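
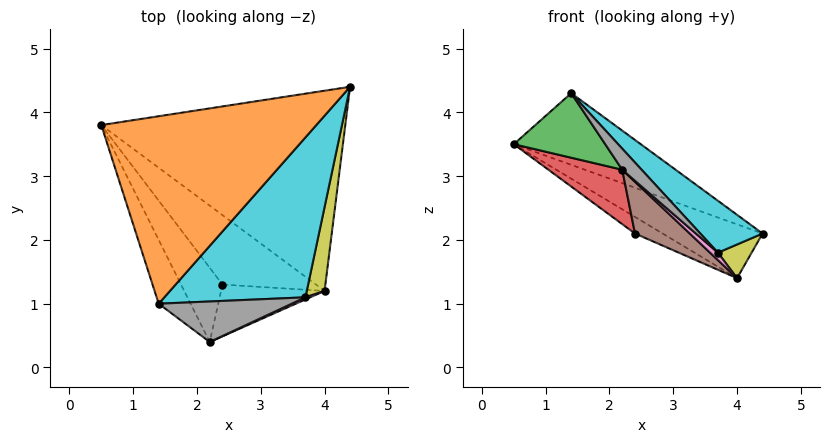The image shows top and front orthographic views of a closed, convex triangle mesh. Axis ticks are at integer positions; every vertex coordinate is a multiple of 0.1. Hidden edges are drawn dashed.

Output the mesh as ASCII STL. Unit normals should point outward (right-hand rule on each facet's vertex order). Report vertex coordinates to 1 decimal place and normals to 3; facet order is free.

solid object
 facet normal -0.361 0.242 -0.901
  outer loop
   vertex 4.0 1.2 1.4
   vertex 0.5 3.8 3.5
   vertex 4.4 4.4 2.1
  endloop
 endfacet
 facet normal 0.270 0.344 0.899
  outer loop
   vertex 1.4 1.0 4.3
   vertex 4.4 4.4 2.1
   vertex 0.5 3.8 3.5
  endloop
 endfacet
 facet normal -0.846 -0.379 -0.375
  outer loop
   vertex 1.4 1.0 4.3
   vertex 0.5 3.8 3.5
   vertex 2.2 0.4 3.1
  endloop
 endfacet
 facet normal -0.808 -0.348 -0.475
  outer loop
   vertex 2.4 1.3 2.1
   vertex 2.2 0.4 3.1
   vertex 0.5 3.8 3.5
  endloop
 endfacet
 facet normal -0.380 0.215 -0.900
  outer loop
   vertex 2.4 1.3 2.1
   vertex 0.5 3.8 3.5
   vertex 4.0 1.2 1.4
  endloop
 endfacet
 facet normal -0.333 -0.667 -0.667
  outer loop
   vertex 2.4 1.3 2.1
   vertex 4.0 1.2 1.4
   vertex 2.2 0.4 3.1
  endloop
 endfacet
 facet normal 0.566 -0.793 0.226
  outer loop
   vertex 3.7 1.1 1.8
   vertex 2.2 0.4 3.1
   vertex 4.0 1.2 1.4
  endloop
 endfacet
 facet normal 0.701 -0.329 0.632
  outer loop
   vertex 3.7 1.1 1.8
   vertex 1.4 1.0 4.3
   vertex 2.2 0.4 3.1
  endloop
 endfacet
 facet normal 0.806 -0.221 0.549
  outer loop
   vertex 3.7 1.1 1.8
   vertex 4.0 1.2 1.4
   vertex 4.4 4.4 2.1
  endloop
 endfacet
 facet normal 0.723 -0.213 0.657
  outer loop
   vertex 3.7 1.1 1.8
   vertex 4.4 4.4 2.1
   vertex 1.4 1.0 4.3
  endloop
 endfacet
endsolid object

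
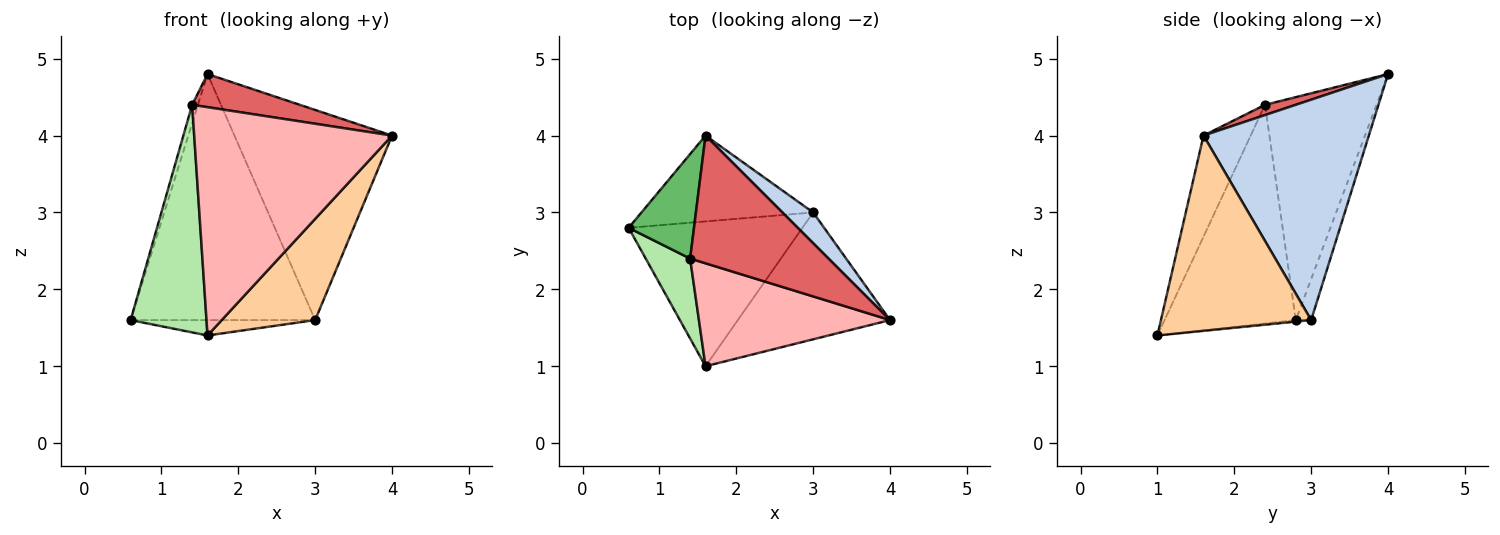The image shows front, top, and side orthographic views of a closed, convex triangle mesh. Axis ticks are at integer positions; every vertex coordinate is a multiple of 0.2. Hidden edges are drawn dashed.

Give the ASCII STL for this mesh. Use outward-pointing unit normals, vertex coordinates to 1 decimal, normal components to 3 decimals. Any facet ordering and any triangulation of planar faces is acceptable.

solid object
 facet normal -0.078 0.941 -0.328
  outer loop
   vertex 3.0 3.0 1.6
   vertex 0.6 2.8 1.6
   vertex 1.6 4.0 4.8
  endloop
 endfacet
 facet normal 0.720 0.687 0.100
  outer loop
   vertex 3.0 3.0 1.6
   vertex 1.6 4.0 4.8
   vertex 4.0 1.6 4.0
  endloop
 endfacet
 facet normal -0.009 0.106 -0.994
  outer loop
   vertex 3.0 3.0 1.6
   vertex 1.6 1.0 1.4
   vertex 0.6 2.8 1.6
  endloop
 endfacet
 facet normal 0.708 -0.440 -0.552
  outer loop
   vertex 3.0 3.0 1.6
   vertex 4.0 1.6 4.0
   vertex 1.6 1.0 1.4
  endloop
 endfacet
 facet normal -0.958 0.050 0.281
  outer loop
   vertex 1.4 2.4 4.4
   vertex 1.6 4.0 4.8
   vertex 0.6 2.8 1.6
  endloop
 endfacet
 facet normal -0.853 -0.493 0.173
  outer loop
   vertex 1.4 2.4 4.4
   vertex 0.6 2.8 1.6
   vertex 1.6 1.0 1.4
  endloop
 endfacet
 facet normal 0.072 -0.250 0.966
  outer loop
   vertex 1.4 2.4 4.4
   vertex 4.0 1.6 4.0
   vertex 1.6 4.0 4.8
  endloop
 endfacet
 facet normal -0.212 -0.891 0.402
  outer loop
   vertex 1.4 2.4 4.4
   vertex 1.6 1.0 1.4
   vertex 4.0 1.6 4.0
  endloop
 endfacet
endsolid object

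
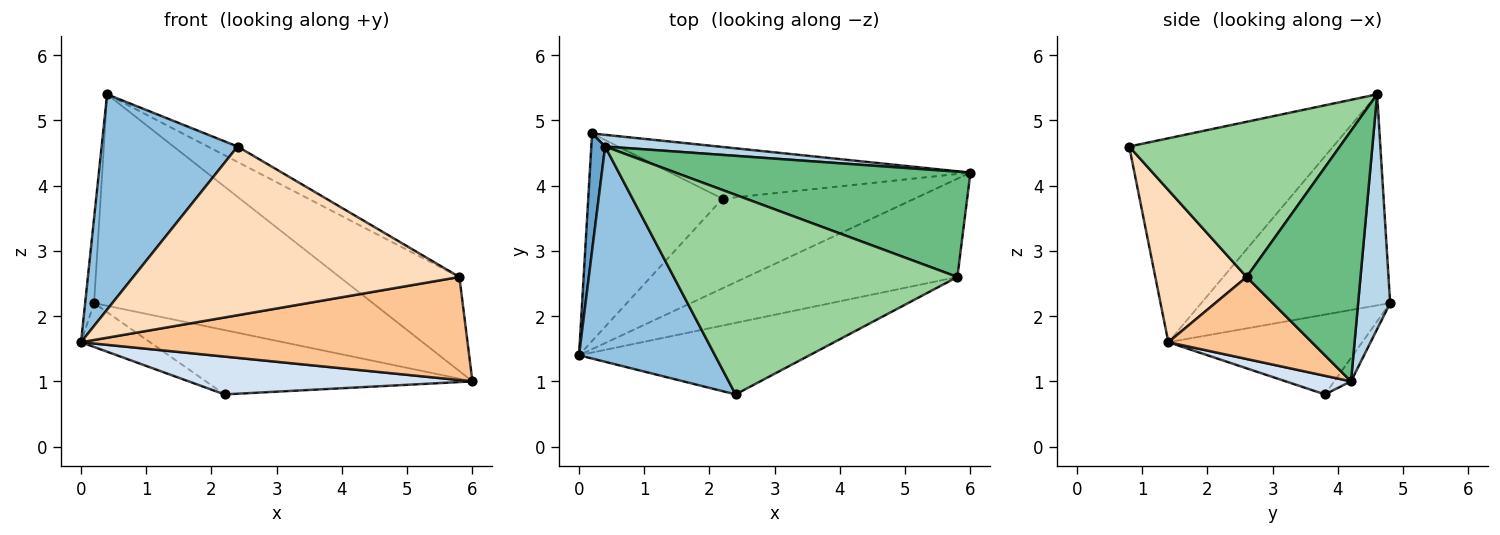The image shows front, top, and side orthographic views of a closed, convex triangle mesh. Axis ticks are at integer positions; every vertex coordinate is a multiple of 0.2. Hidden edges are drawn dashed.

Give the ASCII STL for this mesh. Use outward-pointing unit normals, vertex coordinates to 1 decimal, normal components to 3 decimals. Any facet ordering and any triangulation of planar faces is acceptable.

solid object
 facet normal -0.997 0.047 0.065
  outer loop
   vertex 0.4 4.6 5.4
   vertex 0.2 4.8 2.2
   vertex 0.0 1.4 1.6
  endloop
 endfacet
 facet normal -0.728 -0.485 0.485
  outer loop
   vertex 0.4 4.6 5.4
   vertex 0.0 1.4 1.6
   vertex 2.4 0.8 4.6
  endloop
 endfacet
 facet normal 0.114 0.992 0.055
  outer loop
   vertex 0.4 4.6 5.4
   vertex 6.0 4.2 1.0
   vertex 0.2 4.8 2.2
  endloop
 endfacet
 facet normal 0.089 -0.388 -0.918
  outer loop
   vertex 2.2 3.8 0.8
   vertex 6.0 4.2 1.0
   vertex 0.0 1.4 1.6
  endloop
 endfacet
 facet normal -0.503 0.179 -0.846
  outer loop
   vertex 2.2 3.8 0.8
   vertex 0.0 1.4 1.6
   vertex 0.2 4.8 2.2
  endloop
 endfacet
 facet normal -0.049 0.778 -0.626
  outer loop
   vertex 2.2 3.8 0.8
   vertex 0.2 4.8 2.2
   vertex 6.0 4.2 1.0
  endloop
 endfacet
 facet normal 0.260 -0.699 -0.666
  outer loop
   vertex 5.8 2.6 2.6
   vertex 0.0 1.4 1.6
   vertex 6.0 4.2 1.0
  endloop
 endfacet
 facet normal 0.250 -0.892 -0.378
  outer loop
   vertex 5.8 2.6 2.6
   vertex 2.4 0.8 4.6
   vertex 0.0 1.4 1.6
  endloop
 endfacet
 facet normal 0.535 0.563 0.630
  outer loop
   vertex 5.8 2.6 2.6
   vertex 6.0 4.2 1.0
   vertex 0.4 4.6 5.4
  endloop
 endfacet
 facet normal 0.479 0.068 0.875
  outer loop
   vertex 5.8 2.6 2.6
   vertex 0.4 4.6 5.4
   vertex 2.4 0.8 4.6
  endloop
 endfacet
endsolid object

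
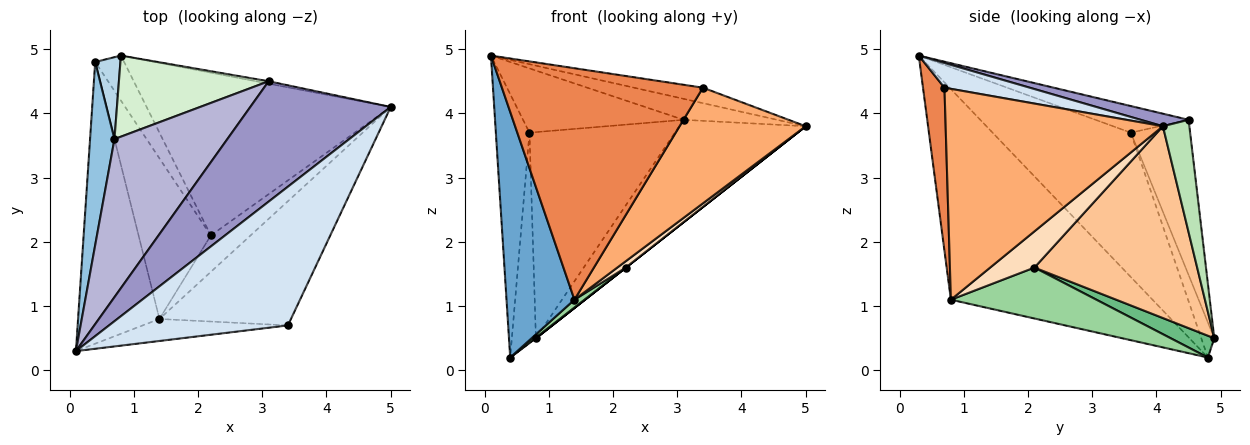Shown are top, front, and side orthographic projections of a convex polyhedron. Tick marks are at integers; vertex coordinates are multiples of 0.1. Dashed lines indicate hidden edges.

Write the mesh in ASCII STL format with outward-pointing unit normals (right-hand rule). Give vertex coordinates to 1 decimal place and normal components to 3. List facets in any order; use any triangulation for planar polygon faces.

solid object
 facet normal -0.890 -0.300 -0.344
  outer loop
   vertex 1.4 0.8 1.1
   vertex 0.1 0.3 4.9
   vertex 0.4 4.8 0.2
  endloop
 endfacet
 facet normal -0.959 0.233 0.162
  outer loop
   vertex 0.7 3.6 3.7
   vertex 0.4 4.8 0.2
   vertex 0.1 0.3 4.9
  endloop
 endfacet
 facet normal -0.451 0.832 0.324
  outer loop
   vertex 0.7 3.6 3.7
   vertex 0.8 4.9 0.5
   vertex 0.4 4.8 0.2
  endloop
 endfacet
 facet normal 0.136 0.110 0.985
  outer loop
   vertex 3.4 0.7 4.4
   vertex 5.0 4.1 3.8
   vertex 0.1 0.3 4.9
  endloop
 endfacet
 facet normal 0.106 -0.990 -0.094
  outer loop
   vertex 3.4 0.7 4.4
   vertex 0.1 0.3 4.9
   vertex 1.4 0.8 1.1
  endloop
 endfacet
 facet normal 0.761 -0.442 -0.475
  outer loop
   vertex 3.4 0.7 4.4
   vertex 1.4 0.8 1.1
   vertex 5.0 4.1 3.8
  endloop
 endfacet
 facet normal 0.618 0.000 -0.786
  outer loop
   vertex 2.2 2.1 1.6
   vertex 0.8 4.9 0.5
   vertex 5.0 4.1 3.8
  endloop
 endfacet
 facet normal 0.668 -0.129 -0.733
  outer loop
   vertex 2.2 2.1 1.6
   vertex 5.0 4.1 3.8
   vertex 1.4 0.8 1.1
  endloop
 endfacet
 facet normal 0.602 -0.013 -0.798
  outer loop
   vertex 2.2 2.1 1.6
   vertex 0.4 4.8 0.2
   vertex 0.8 4.9 0.5
  endloop
 endfacet
 facet normal 0.575 -0.040 -0.817
  outer loop
   vertex 2.2 2.1 1.6
   vertex 1.4 0.8 1.1
   vertex 0.4 4.8 0.2
  endloop
 endfacet
 facet normal 0.205 0.979 -0.023
  outer loop
   vertex 3.1 4.5 3.9
   vertex 5.0 4.1 3.8
   vertex 0.8 4.9 0.5
  endloop
 endfacet
 facet normal -0.355 0.870 0.342
  outer loop
   vertex 3.1 4.5 3.9
   vertex 0.8 4.9 0.5
   vertex 0.7 3.6 3.7
  endloop
 endfacet
 facet normal 0.088 0.171 0.981
  outer loop
   vertex 3.1 4.5 3.9
   vertex 0.1 0.3 4.9
   vertex 5.0 4.1 3.8
  endloop
 endfacet
 facet normal -0.213 0.368 0.905
  outer loop
   vertex 3.1 4.5 3.9
   vertex 0.7 3.6 3.7
   vertex 0.1 0.3 4.9
  endloop
 endfacet
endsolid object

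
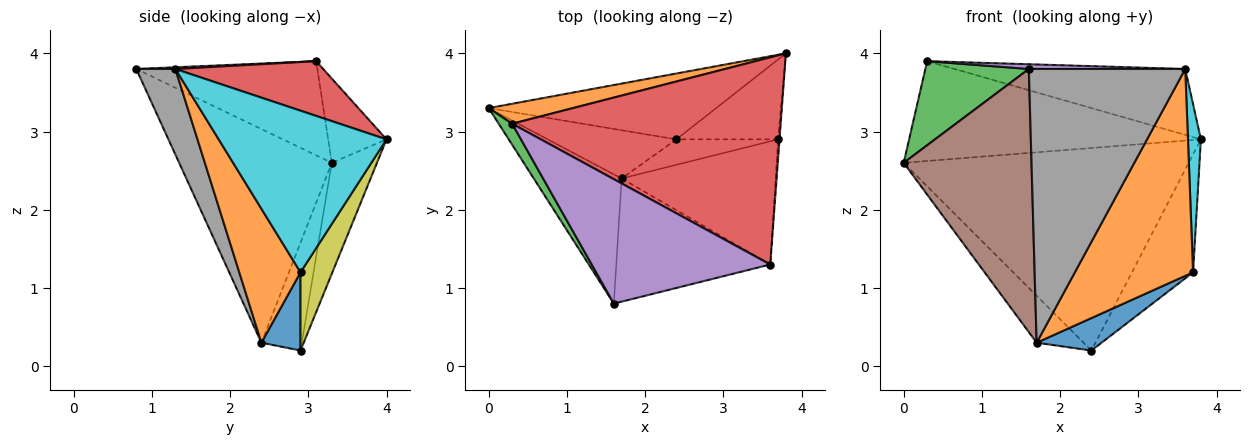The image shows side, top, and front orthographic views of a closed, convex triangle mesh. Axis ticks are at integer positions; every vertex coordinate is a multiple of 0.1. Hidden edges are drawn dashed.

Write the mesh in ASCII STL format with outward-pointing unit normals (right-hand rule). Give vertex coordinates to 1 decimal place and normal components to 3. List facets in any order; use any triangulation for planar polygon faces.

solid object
 facet normal -0.149 0.940 -0.306
  outer loop
   vertex 2.4 2.9 0.2
   vertex 0.0 3.3 2.6
   vertex 3.8 4.0 2.9
  endloop
 endfacet
 facet normal -0.192 0.962 0.192
  outer loop
   vertex 0.3 3.1 3.9
   vertex 3.8 4.0 2.9
   vertex 0.0 3.3 2.6
  endloop
 endfacet
 facet normal -0.862 -0.492 0.123
  outer loop
   vertex 0.3 3.1 3.9
   vertex 0.0 3.3 2.6
   vertex 1.6 0.8 3.8
  endloop
 endfacet
 facet normal 0.191 0.298 0.935
  outer loop
   vertex 0.3 3.1 3.9
   vertex 3.6 1.3 3.8
   vertex 3.8 4.0 2.9
  endloop
 endfacet
 facet normal 0.010 -0.038 0.999
  outer loop
   vertex 0.3 3.1 3.9
   vertex 1.6 0.8 3.8
   vertex 3.6 1.3 3.8
  endloop
 endfacet
 facet normal -0.731 -0.612 -0.301
  outer loop
   vertex 1.7 2.4 0.3
   vertex 1.6 0.8 3.8
   vertex 0.0 3.3 2.6
  endloop
 endfacet
 facet normal -0.515 0.598 -0.614
  outer loop
   vertex 1.7 2.4 0.3
   vertex 0.0 3.3 2.6
   vertex 2.4 2.9 0.2
  endloop
 endfacet
 facet normal 0.222 -0.889 -0.400
  outer loop
   vertex 1.7 2.4 0.3
   vertex 3.6 1.3 3.8
   vertex 1.6 0.8 3.8
  endloop
 endfacet
 facet normal 0.396 0.760 -0.515
  outer loop
   vertex 3.7 2.9 1.2
   vertex 2.4 2.9 0.2
   vertex 3.8 4.0 2.9
  endloop
 endfacet
 facet normal 0.997 -0.077 -0.009
  outer loop
   vertex 3.7 2.9 1.2
   vertex 3.8 4.0 2.9
   vertex 3.6 1.3 3.8
  endloop
 endfacet
 facet normal 0.429 -0.711 -0.557
  outer loop
   vertex 3.7 2.9 1.2
   vertex 1.7 2.4 0.3
   vertex 2.4 2.9 0.2
  endloop
 endfacet
 facet normal 0.407 -0.785 -0.467
  outer loop
   vertex 3.7 2.9 1.2
   vertex 3.6 1.3 3.8
   vertex 1.7 2.4 0.3
  endloop
 endfacet
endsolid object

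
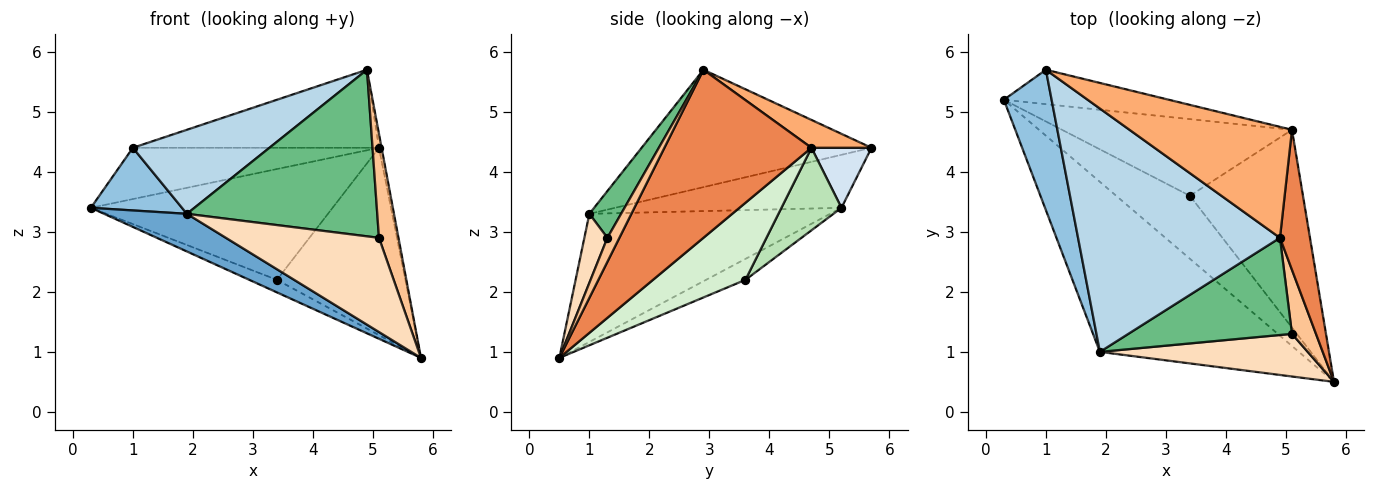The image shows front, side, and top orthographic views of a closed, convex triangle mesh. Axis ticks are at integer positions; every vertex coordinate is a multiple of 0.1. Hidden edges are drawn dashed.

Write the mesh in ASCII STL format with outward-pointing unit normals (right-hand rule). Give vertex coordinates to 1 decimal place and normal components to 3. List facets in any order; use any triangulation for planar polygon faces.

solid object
 facet normal -0.532 -0.183 -0.827
  outer loop
   vertex 1.9 1.0 3.3
   vertex 0.3 5.2 3.4
   vertex 5.8 0.5 0.9
  endloop
 endfacet
 facet normal -0.712 -0.286 0.641
  outer loop
   vertex 1.9 1.0 3.3
   vertex 1.0 5.7 4.4
   vertex 0.3 5.2 3.4
  endloop
 endfacet
 facet normal -0.482 -0.286 0.828
  outer loop
   vertex 1.9 1.0 3.3
   vertex 4.9 2.9 5.7
   vertex 1.0 5.7 4.4
  endloop
 endfacet
 facet normal 0.199 0.814 -0.546
  outer loop
   vertex 5.1 4.7 4.4
   vertex 0.3 5.2 3.4
   vertex 1.0 5.7 4.4
  endloop
 endfacet
 facet normal 0.984 0.018 0.176
  outer loop
   vertex 5.1 4.7 4.4
   vertex 4.9 2.9 5.7
   vertex 5.8 0.5 0.9
  endloop
 endfacet
 facet normal 0.139 0.570 0.810
  outer loop
   vertex 5.1 4.7 4.4
   vertex 1.0 5.7 4.4
   vertex 4.9 2.9 5.7
  endloop
 endfacet
 facet normal 0.464 -0.754 0.464
  outer loop
   vertex 5.1 1.3 2.9
   vertex 5.8 0.5 0.9
   vertex 4.9 2.9 5.7
  endloop
 endfacet
 facet normal 0.136 -0.903 0.409
  outer loop
   vertex 5.1 1.3 2.9
   vertex 1.9 1.0 3.3
   vertex 5.8 0.5 0.9
  endloop
 endfacet
 facet normal 0.142 -0.855 0.499
  outer loop
   vertex 5.1 1.3 2.9
   vertex 4.9 2.9 5.7
   vertex 1.9 1.0 3.3
  endloop
 endfacet
 facet normal -0.269 0.188 -0.945
  outer loop
   vertex 3.4 3.6 2.2
   vertex 5.8 0.5 0.9
   vertex 0.3 5.2 3.4
  endloop
 endfacet
 facet normal 0.200 0.806 -0.557
  outer loop
   vertex 3.4 3.6 2.2
   vertex 0.3 5.2 3.4
   vertex 5.1 4.7 4.4
  endloop
 endfacet
 facet normal 0.443 0.616 -0.651
  outer loop
   vertex 3.4 3.6 2.2
   vertex 5.1 4.7 4.4
   vertex 5.8 0.5 0.9
  endloop
 endfacet
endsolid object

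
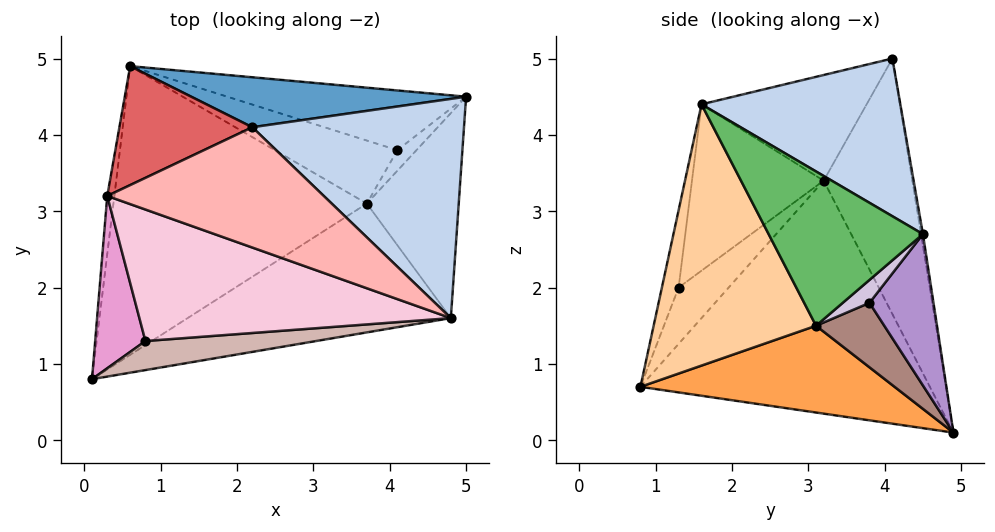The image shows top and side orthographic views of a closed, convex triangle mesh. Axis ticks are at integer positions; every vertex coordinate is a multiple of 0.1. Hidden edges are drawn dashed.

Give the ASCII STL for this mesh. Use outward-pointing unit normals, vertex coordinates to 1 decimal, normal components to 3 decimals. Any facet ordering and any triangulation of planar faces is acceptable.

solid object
 facet normal -0.007 0.987 0.163
  outer loop
   vertex 2.2 4.1 5.0
   vertex 5.0 4.5 2.7
   vertex 0.6 4.9 0.1
  endloop
 endfacet
 facet normal 0.549 0.394 0.737
  outer loop
   vertex 4.8 1.6 4.4
   vertex 5.0 4.5 2.7
   vertex 2.2 4.1 5.0
  endloop
 endfacet
 facet normal 0.319 -0.175 -0.931
  outer loop
   vertex 3.7 3.1 1.5
   vertex 0.1 0.8 0.7
   vertex 0.6 4.9 0.1
  endloop
 endfacet
 facet normal 0.535 -0.650 -0.539
  outer loop
   vertex 3.7 3.1 1.5
   vertex 4.8 1.6 4.4
   vertex 0.1 0.8 0.7
  endloop
 endfacet
 facet normal 0.809 -0.338 -0.482
  outer loop
   vertex 3.7 3.1 1.5
   vertex 5.0 4.5 2.7
   vertex 4.8 1.6 4.4
  endloop
 endfacet
 facet normal -0.993 0.117 -0.030
  outer loop
   vertex 0.3 3.2 3.4
   vertex 0.6 4.9 0.1
   vertex 0.1 0.8 0.7
  endloop
 endfacet
 facet normal -0.611 0.725 0.318
  outer loop
   vertex 0.3 3.2 3.4
   vertex 2.2 4.1 5.0
   vertex 0.6 4.9 0.1
  endloop
 endfacet
 facet normal -0.364 -0.558 0.746
  outer loop
   vertex 0.3 3.2 3.4
   vertex 4.8 1.6 4.4
   vertex 2.2 4.1 5.0
  endloop
 endfacet
 facet normal 0.497 0.370 -0.785
  outer loop
   vertex 4.1 3.8 1.8
   vertex 0.6 4.9 0.1
   vertex 5.0 4.5 2.7
  endloop
 endfacet
 facet normal 0.758 -0.162 -0.632
  outer loop
   vertex 4.1 3.8 1.8
   vertex 5.0 4.5 2.7
   vertex 3.7 3.1 1.5
  endloop
 endfacet
 facet normal 0.463 0.113 -0.879
  outer loop
   vertex 4.1 3.8 1.8
   vertex 3.7 3.1 1.5
   vertex 0.6 4.9 0.1
  endloop
 endfacet
 facet normal -0.201 -0.873 0.444
  outer loop
   vertex 0.8 1.3 2.0
   vertex 0.1 0.8 0.7
   vertex 4.8 1.6 4.4
  endloop
 endfacet
 facet normal -0.615 -0.566 0.549
  outer loop
   vertex 0.8 1.3 2.0
   vertex 0.3 3.2 3.4
   vertex 0.1 0.8 0.7
  endloop
 endfacet
 facet normal -0.373 -0.612 0.698
  outer loop
   vertex 0.8 1.3 2.0
   vertex 4.8 1.6 4.4
   vertex 0.3 3.2 3.4
  endloop
 endfacet
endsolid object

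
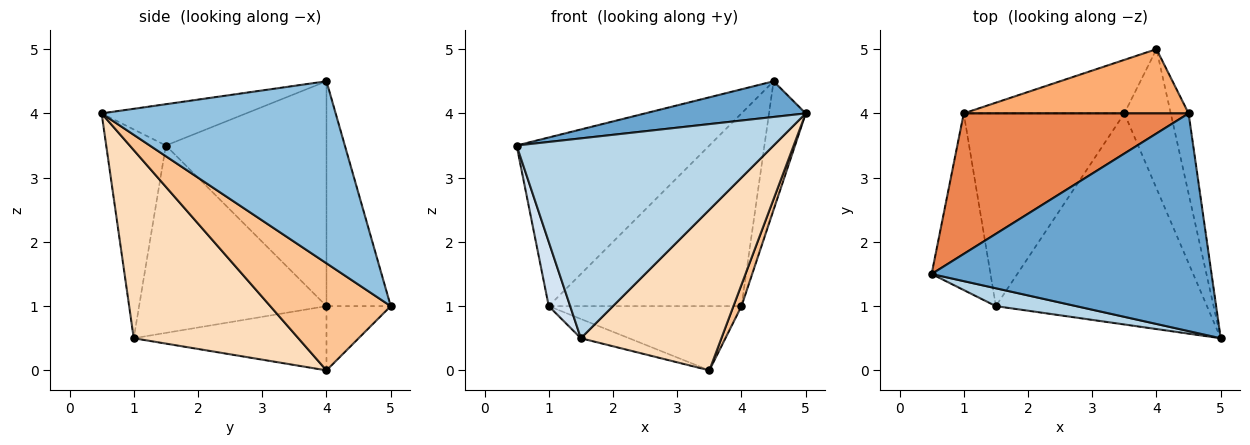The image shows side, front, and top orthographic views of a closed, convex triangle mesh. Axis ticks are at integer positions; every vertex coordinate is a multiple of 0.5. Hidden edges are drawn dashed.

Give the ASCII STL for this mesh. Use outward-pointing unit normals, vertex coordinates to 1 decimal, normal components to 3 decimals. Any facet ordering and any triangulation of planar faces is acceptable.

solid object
 facet normal -0.144 -0.160 0.977
  outer loop
   vertex 4.5 4.0 4.5
   vertex 0.5 1.5 3.5
   vertex 5.0 0.5 4.0
  endloop
 endfacet
 facet normal 0.983 0.154 -0.096
  outer loop
   vertex 4.5 4.0 4.5
   vertex 5.0 0.5 4.0
   vertex 4.0 5.0 1.0
  endloop
 endfacet
 facet normal -0.225 -0.970 0.087
  outer loop
   vertex 1.5 1.0 0.5
   vertex 5.0 0.5 4.0
   vertex 0.5 1.5 3.5
  endloop
 endfacet
 facet normal -0.948 -0.108 -0.298
  outer loop
   vertex 1.0 4.0 1.0
   vertex 1.5 1.0 0.5
   vertex 0.5 1.5 3.5
  endloop
 endfacet
 facet normal -0.539 0.647 0.539
  outer loop
   vertex 1.0 4.0 1.0
   vertex 0.5 1.5 3.5
   vertex 4.5 4.0 4.5
  endloop
 endfacet
 facet normal -0.302 0.905 0.302
  outer loop
   vertex 1.0 4.0 1.0
   vertex 4.5 4.0 4.5
   vertex 4.0 5.0 1.0
  endloop
 endfacet
 facet normal 0.916 -0.061 -0.397
  outer loop
   vertex 3.5 4.0 0.0
   vertex 4.0 5.0 1.0
   vertex 5.0 0.5 4.0
  endloop
 endfacet
 facet normal 0.579 -0.494 -0.649
  outer loop
   vertex 3.5 4.0 0.0
   vertex 5.0 0.5 4.0
   vertex 1.5 1.0 0.5
  endloop
 endfacet
 facet normal -0.248 0.744 -0.620
  outer loop
   vertex 3.5 4.0 0.0
   vertex 1.0 4.0 1.0
   vertex 4.0 5.0 1.0
  endloop
 endfacet
 facet normal -0.370 0.092 -0.925
  outer loop
   vertex 3.5 4.0 0.0
   vertex 1.5 1.0 0.5
   vertex 1.0 4.0 1.0
  endloop
 endfacet
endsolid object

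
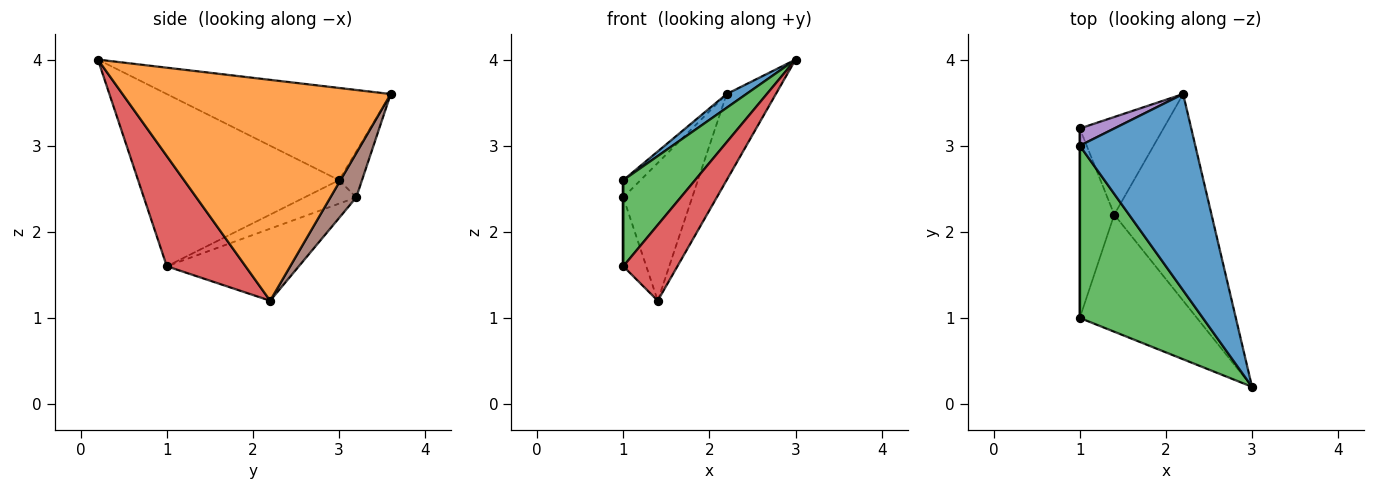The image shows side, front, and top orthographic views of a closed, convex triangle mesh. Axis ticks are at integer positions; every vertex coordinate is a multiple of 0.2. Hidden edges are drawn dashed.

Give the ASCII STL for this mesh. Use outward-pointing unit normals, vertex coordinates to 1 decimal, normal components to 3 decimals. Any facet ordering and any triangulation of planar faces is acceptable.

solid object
 facet normal -0.623 -0.055 0.780
  outer loop
   vertex 2.2 3.6 3.6
   vertex 1.0 3.0 2.6
   vertex 3.0 0.2 4.0
  endloop
 endfacet
 facet normal 0.903 0.166 -0.397
  outer loop
   vertex 1.4 2.2 1.2
   vertex 2.2 3.6 3.6
   vertex 3.0 0.2 4.0
  endloop
 endfacet
 facet normal -0.781 -0.279 0.558
  outer loop
   vertex 1.0 1.0 1.6
   vertex 3.0 0.2 4.0
   vertex 1.0 3.0 2.6
  endloop
 endfacet
 facet normal 0.620 -0.426 -0.659
  outer loop
   vertex 1.0 1.0 1.6
   vertex 1.4 2.2 1.2
   vertex 3.0 0.2 4.0
  endloop
 endfacet
 facet normal -0.686 0.514 0.514
  outer loop
   vertex 1.0 3.2 2.4
   vertex 1.0 3.0 2.6
   vertex 2.2 3.6 3.6
  endloop
 endfacet
 facet normal 0.293 0.780 -0.553
  outer loop
   vertex 1.0 3.2 2.4
   vertex 2.2 3.6 3.6
   vertex 1.4 2.2 1.2
  endloop
 endfacet
 facet normal -1.000 0.000 0.000
  outer loop
   vertex 1.0 3.2 2.4
   vertex 1.0 1.0 1.6
   vertex 1.0 3.0 2.6
  endloop
 endfacet
 facet normal -0.891 0.155 -0.426
  outer loop
   vertex 1.0 3.2 2.4
   vertex 1.4 2.2 1.2
   vertex 1.0 1.0 1.6
  endloop
 endfacet
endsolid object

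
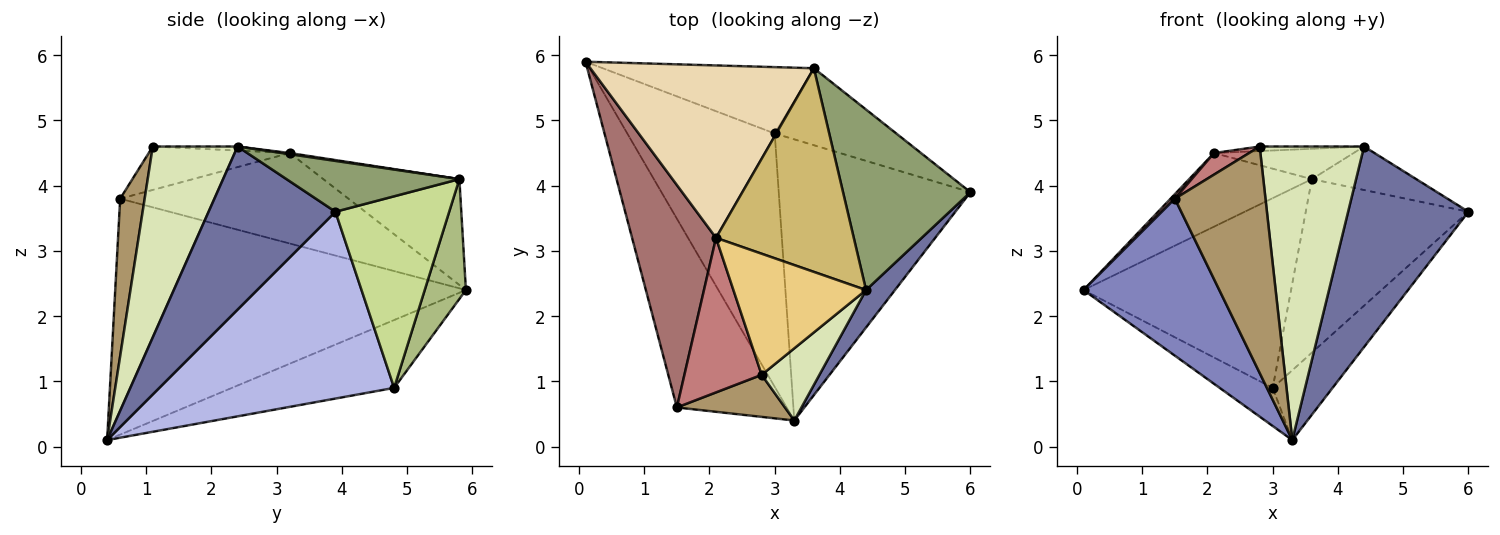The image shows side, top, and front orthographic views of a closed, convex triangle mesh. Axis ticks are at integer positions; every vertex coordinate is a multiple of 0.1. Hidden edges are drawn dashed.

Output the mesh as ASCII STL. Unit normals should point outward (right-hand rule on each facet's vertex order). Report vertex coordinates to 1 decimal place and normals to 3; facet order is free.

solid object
 facet normal 0.720 -0.683 0.127
  outer loop
   vertex 4.4 2.4 4.6
   vertex 3.3 0.4 0.1
   vertex 6.0 3.9 3.6
  endloop
 endfacet
 facet normal -0.855 -0.331 -0.398
  outer loop
   vertex 1.5 0.6 3.8
   vertex 0.1 5.9 2.4
   vertex 3.3 0.4 0.1
  endloop
 endfacet
 facet normal -0.414 0.135 -0.900
  outer loop
   vertex 3.0 4.8 0.9
   vertex 3.3 0.4 0.1
   vertex 0.1 5.9 2.4
  endloop
 endfacet
 facet normal 0.687 0.175 -0.705
  outer loop
   vertex 3.0 4.8 0.9
   vertex 6.0 3.9 3.6
   vertex 3.3 0.4 0.1
  endloop
 endfacet
 facet normal 0.362 0.218 0.906
  outer loop
   vertex 3.6 5.8 4.1
   vertex 4.4 2.4 4.6
   vertex 6.0 3.9 3.6
  endloop
 endfacet
 facet normal 0.184 0.928 -0.324
  outer loop
   vertex 3.6 5.8 4.1
   vertex 3.0 4.8 0.9
   vertex 0.1 5.9 2.4
  endloop
 endfacet
 facet normal 0.539 0.770 -0.342
  outer loop
   vertex 3.6 5.8 4.1
   vertex 6.0 3.9 3.6
   vertex 3.0 4.8 0.9
  endloop
 endfacet
 facet normal 0.619 -0.762 0.187
  outer loop
   vertex 2.8 1.1 4.6
   vertex 3.3 0.4 0.1
   vertex 4.4 2.4 4.6
  endloop
 endfacet
 facet normal 0.257 -0.950 0.176
  outer loop
   vertex 2.8 1.1 4.6
   vertex 1.5 0.6 3.8
   vertex 3.3 0.4 0.1
  endloop
 endfacet
 facet normal 0.008 0.147 0.989
  outer loop
   vertex 2.1 3.2 4.5
   vertex 4.4 2.4 4.6
   vertex 3.6 5.8 4.1
  endloop
 endfacet
 facet normal -0.030 0.037 0.999
  outer loop
   vertex 2.1 3.2 4.5
   vertex 2.8 1.1 4.6
   vertex 4.4 2.4 4.6
  endloop
 endfacet
 facet normal -0.399 0.360 0.843
  outer loop
   vertex 2.1 3.2 4.5
   vertex 3.6 5.8 4.1
   vertex 0.1 5.9 2.4
  endloop
 endfacet
 facet normal -0.733 -0.014 0.680
  outer loop
   vertex 2.1 3.2 4.5
   vertex 0.1 5.9 2.4
   vertex 1.5 0.6 3.8
  endloop
 endfacet
 facet normal -0.486 -0.121 0.865
  outer loop
   vertex 2.1 3.2 4.5
   vertex 1.5 0.6 3.8
   vertex 2.8 1.1 4.6
  endloop
 endfacet
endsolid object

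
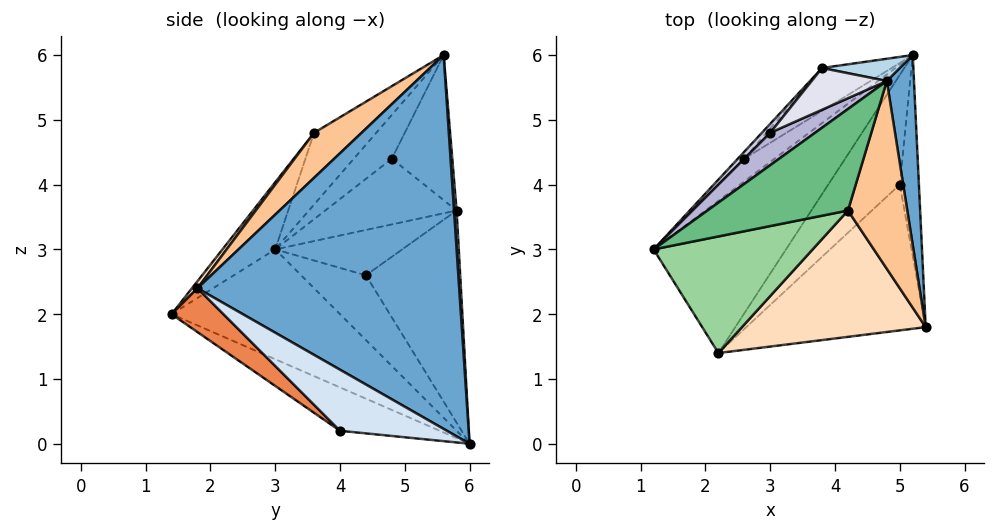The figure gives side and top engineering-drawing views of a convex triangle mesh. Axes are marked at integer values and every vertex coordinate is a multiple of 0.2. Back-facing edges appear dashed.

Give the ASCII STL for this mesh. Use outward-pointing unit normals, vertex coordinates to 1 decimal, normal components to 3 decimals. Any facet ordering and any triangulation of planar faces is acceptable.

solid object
 facet normal 0.993 0.089 0.072
  outer loop
   vertex 4.8 5.6 6.0
   vertex 5.4 1.8 2.4
   vertex 5.2 6.0 0.0
  endloop
 endfacet
 facet normal -0.636 0.082 -0.767
  outer loop
   vertex 2.2 1.4 2.0
   vertex 1.2 3.0 3.0
   vertex 5.2 6.0 0.0
  endloop
 endfacet
 facet normal 0.034 0.997 0.069
  outer loop
   vertex 3.8 5.8 3.6
   vertex 4.8 5.6 6.0
   vertex 5.2 6.0 0.0
  endloop
 endfacet
 facet normal 0.947 -0.124 -0.297
  outer loop
   vertex 5.0 4.0 0.2
   vertex 5.2 6.0 0.0
   vertex 5.4 1.8 2.4
  endloop
 endfacet
 facet normal 0.174 -0.680 -0.712
  outer loop
   vertex 5.0 4.0 0.2
   vertex 5.4 1.8 2.4
   vertex 2.2 1.4 2.0
  endloop
 endfacet
 facet normal -0.518 -0.034 -0.855
  outer loop
   vertex 5.0 4.0 0.2
   vertex 2.2 1.4 2.0
   vertex 5.2 6.0 0.0
  endloop
 endfacet
 facet normal 0.505 -0.550 0.665
  outer loop
   vertex 4.2 3.6 4.8
   vertex 5.4 1.8 2.4
   vertex 4.8 5.6 6.0
  endloop
 endfacet
 facet normal 0.023 -0.794 0.607
  outer loop
   vertex 4.2 3.6 4.8
   vertex 2.2 1.4 2.0
   vertex 5.4 1.8 2.4
  endloop
 endfacet
 facet normal -0.423 -0.370 0.827
  outer loop
   vertex 4.2 3.6 4.8
   vertex 4.8 5.6 6.0
   vertex 1.2 3.0 3.0
  endloop
 endfacet
 facet normal -0.301 -0.634 0.713
  outer loop
   vertex 4.2 3.6 4.8
   vertex 1.2 3.0 3.0
   vertex 2.2 1.4 2.0
  endloop
 endfacet
 facet normal -0.713 0.618 -0.333
  outer loop
   vertex 2.6 4.4 2.6
   vertex 5.2 6.0 0.0
   vertex 1.2 3.0 3.0
  endloop
 endfacet
 facet normal -0.718 0.689 -0.103
  outer loop
   vertex 2.6 4.4 2.6
   vertex 1.2 3.0 3.0
   vertex 3.8 5.8 3.6
  endloop
 endfacet
 facet normal -0.659 0.720 -0.216
  outer loop
   vertex 2.6 4.4 2.6
   vertex 3.8 5.8 3.6
   vertex 5.2 6.0 0.0
  endloop
 endfacet
 facet normal -0.692 0.142 0.708
  outer loop
   vertex 3.0 4.8 4.4
   vertex 1.2 3.0 3.0
   vertex 4.8 5.6 6.0
  endloop
 endfacet
 facet normal -0.740 0.667 0.094
  outer loop
   vertex 3.0 4.8 4.4
   vertex 3.8 5.8 3.6
   vertex 1.2 3.0 3.0
  endloop
 endfacet
 facet normal -0.604 0.733 0.313
  outer loop
   vertex 3.0 4.8 4.4
   vertex 4.8 5.6 6.0
   vertex 3.8 5.8 3.6
  endloop
 endfacet
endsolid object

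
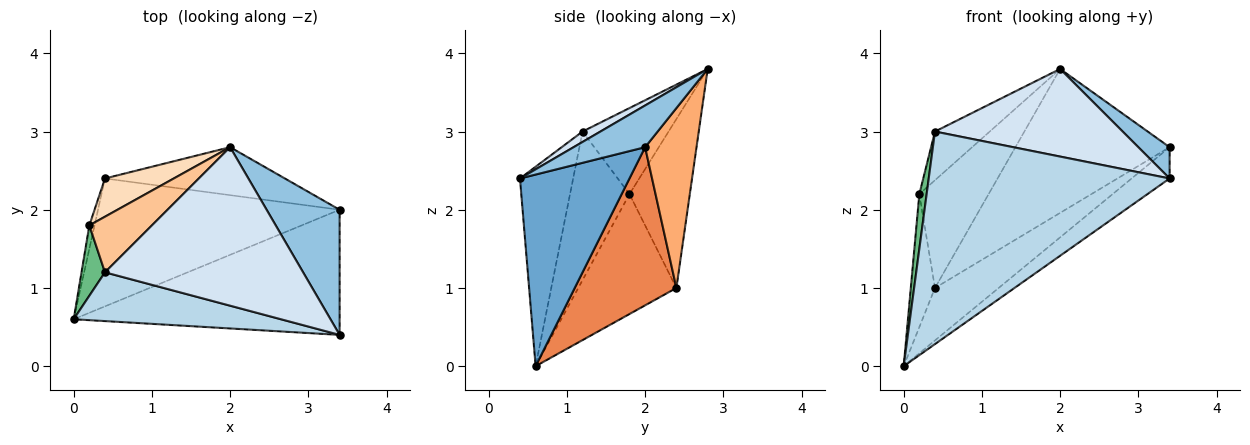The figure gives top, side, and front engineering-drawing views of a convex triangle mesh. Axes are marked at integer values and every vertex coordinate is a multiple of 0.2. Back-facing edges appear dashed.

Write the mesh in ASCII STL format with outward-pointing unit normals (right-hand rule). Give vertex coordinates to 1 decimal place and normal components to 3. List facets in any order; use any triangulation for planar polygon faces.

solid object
 facet normal 0.573 0.199 -0.795
  outer loop
   vertex 3.4 0.4 2.4
   vertex 0.0 0.6 0.0
   vertex 3.4 2.0 2.8
  endloop
 endfacet
 facet normal 0.485 -0.212 0.848
  outer loop
   vertex 2.0 2.8 3.8
   vertex 3.4 0.4 2.4
   vertex 3.4 2.0 2.8
  endloop
 endfacet
 facet normal -0.210 -0.953 0.219
  outer loop
   vertex 0.4 1.2 3.0
   vertex 0.0 0.6 0.0
   vertex 3.4 0.4 2.4
  endloop
 endfacet
 facet normal 0.046 -0.483 0.874
  outer loop
   vertex 0.4 1.2 3.0
   vertex 3.4 0.4 2.4
   vertex 2.0 2.8 3.8
  endloop
 endfacet
 facet normal 0.518 0.325 -0.791
  outer loop
   vertex 0.4 2.4 1.0
   vertex 3.4 2.0 2.8
   vertex 0.0 0.6 0.0
  endloop
 endfacet
 facet normal 0.302 0.905 -0.302
  outer loop
   vertex 0.4 2.4 1.0
   vertex 2.0 2.8 3.8
   vertex 3.4 2.0 2.8
  endloop
 endfacet
 facet normal -0.719 0.458 0.523
  outer loop
   vertex 0.2 1.8 2.2
   vertex 0.4 1.2 3.0
   vertex 2.0 2.8 3.8
  endloop
 endfacet
 facet normal -0.634 0.728 0.258
  outer loop
   vertex 0.2 1.8 2.2
   vertex 2.0 2.8 3.8
   vertex 0.4 2.4 1.0
  endloop
 endfacet
 facet normal -0.981 -0.120 0.155
  outer loop
   vertex 0.2 1.8 2.2
   vertex 0.0 0.6 0.0
   vertex 0.4 1.2 3.0
  endloop
 endfacet
 facet normal -0.970 0.239 -0.042
  outer loop
   vertex 0.2 1.8 2.2
   vertex 0.4 2.4 1.0
   vertex 0.0 0.6 0.0
  endloop
 endfacet
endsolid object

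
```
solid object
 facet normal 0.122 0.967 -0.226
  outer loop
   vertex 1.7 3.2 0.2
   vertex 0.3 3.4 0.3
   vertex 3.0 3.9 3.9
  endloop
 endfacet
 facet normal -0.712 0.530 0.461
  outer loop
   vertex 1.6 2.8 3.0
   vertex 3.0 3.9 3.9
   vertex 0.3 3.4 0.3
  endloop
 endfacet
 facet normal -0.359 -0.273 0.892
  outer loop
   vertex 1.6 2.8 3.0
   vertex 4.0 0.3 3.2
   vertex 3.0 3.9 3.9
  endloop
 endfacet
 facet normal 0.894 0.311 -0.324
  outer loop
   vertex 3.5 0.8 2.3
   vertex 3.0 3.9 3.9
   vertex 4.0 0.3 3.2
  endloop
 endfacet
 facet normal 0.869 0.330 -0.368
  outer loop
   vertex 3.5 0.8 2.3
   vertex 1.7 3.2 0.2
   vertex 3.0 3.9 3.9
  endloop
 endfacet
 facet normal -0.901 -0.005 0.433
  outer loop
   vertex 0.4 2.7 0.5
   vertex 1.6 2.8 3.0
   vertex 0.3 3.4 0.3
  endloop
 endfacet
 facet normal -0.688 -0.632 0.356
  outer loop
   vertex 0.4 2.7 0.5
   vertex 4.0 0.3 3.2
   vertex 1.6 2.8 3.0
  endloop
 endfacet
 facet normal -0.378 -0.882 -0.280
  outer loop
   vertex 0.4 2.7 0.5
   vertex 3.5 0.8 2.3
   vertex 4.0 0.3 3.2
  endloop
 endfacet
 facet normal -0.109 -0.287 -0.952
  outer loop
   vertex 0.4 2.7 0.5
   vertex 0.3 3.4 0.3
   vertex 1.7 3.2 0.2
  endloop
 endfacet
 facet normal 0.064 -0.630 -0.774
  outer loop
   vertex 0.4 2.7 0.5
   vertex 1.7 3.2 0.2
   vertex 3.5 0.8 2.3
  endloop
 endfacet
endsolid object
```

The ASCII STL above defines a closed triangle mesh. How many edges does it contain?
15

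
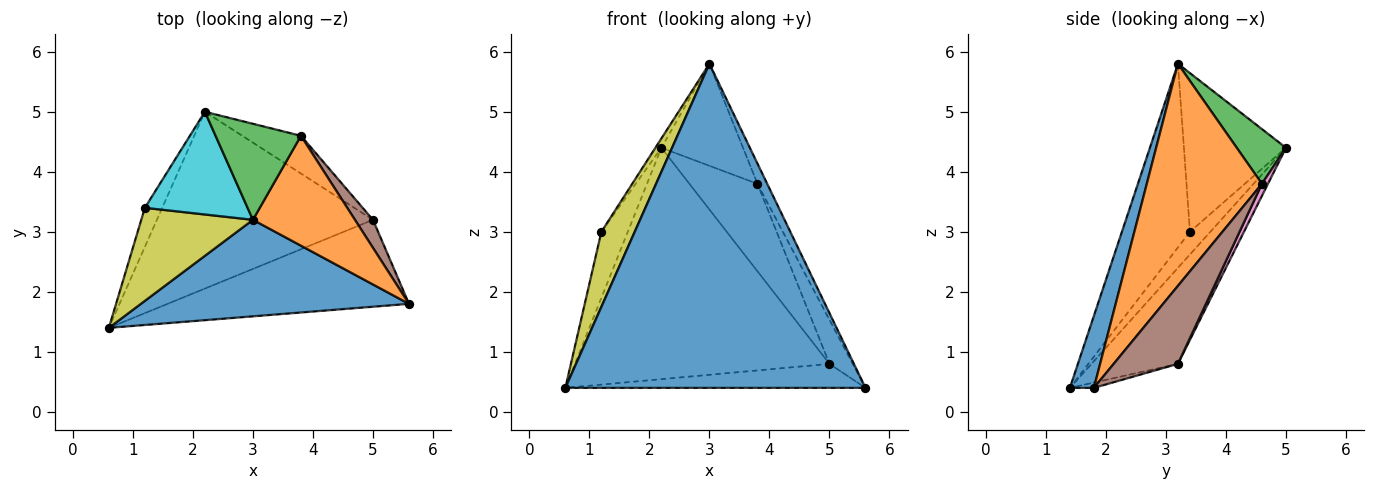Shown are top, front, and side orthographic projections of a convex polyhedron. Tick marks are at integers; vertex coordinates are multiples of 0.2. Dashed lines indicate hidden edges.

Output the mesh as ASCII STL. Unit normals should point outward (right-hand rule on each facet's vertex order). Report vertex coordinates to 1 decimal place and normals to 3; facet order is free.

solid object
 facet normal 0.076 -0.956 0.285
  outer loop
   vertex 3.0 3.2 5.8
   vertex 0.6 1.4 0.4
   vertex 5.6 1.8 0.4
  endloop
 endfacet
 facet normal 0.906 0.077 0.416
  outer loop
   vertex 3.8 4.6 3.8
   vertex 3.0 3.2 5.8
   vertex 5.6 1.8 0.4
  endloop
 endfacet
 facet normal 0.402 0.667 0.628
  outer loop
   vertex 3.8 4.6 3.8
   vertex 2.2 5.0 4.4
   vertex 3.0 3.2 5.8
  endloop
 endfacet
 facet normal -0.021 0.266 -0.964
  outer loop
   vertex 5.0 3.2 0.8
   vertex 5.6 1.8 0.4
   vertex 0.6 1.4 0.4
  endloop
 endfacet
 facet normal -0.261 0.767 -0.586
  outer loop
   vertex 5.0 3.2 0.8
   vertex 0.6 1.4 0.4
   vertex 2.2 5.0 4.4
  endloop
 endfacet
 facet normal 0.919 0.333 0.212
  outer loop
   vertex 5.0 3.2 0.8
   vertex 3.8 4.6 3.8
   vertex 5.6 1.8 0.4
  endloop
 endfacet
 facet normal 0.081 0.915 -0.395
  outer loop
   vertex 5.0 3.2 0.8
   vertex 2.2 5.0 4.4
   vertex 3.8 4.6 3.8
  endloop
 endfacet
 facet normal -0.554 0.717 -0.424
  outer loop
   vertex 1.2 3.4 3.0
   vertex 2.2 5.0 4.4
   vertex 0.6 1.4 0.4
  endloop
 endfacet
 facet normal -0.788 -0.386 0.479
  outer loop
   vertex 1.2 3.4 3.0
   vertex 0.6 1.4 0.4
   vertex 3.0 3.2 5.8
  endloop
 endfacet
 facet normal -0.839 0.049 0.543
  outer loop
   vertex 1.2 3.4 3.0
   vertex 3.0 3.2 5.8
   vertex 2.2 5.0 4.4
  endloop
 endfacet
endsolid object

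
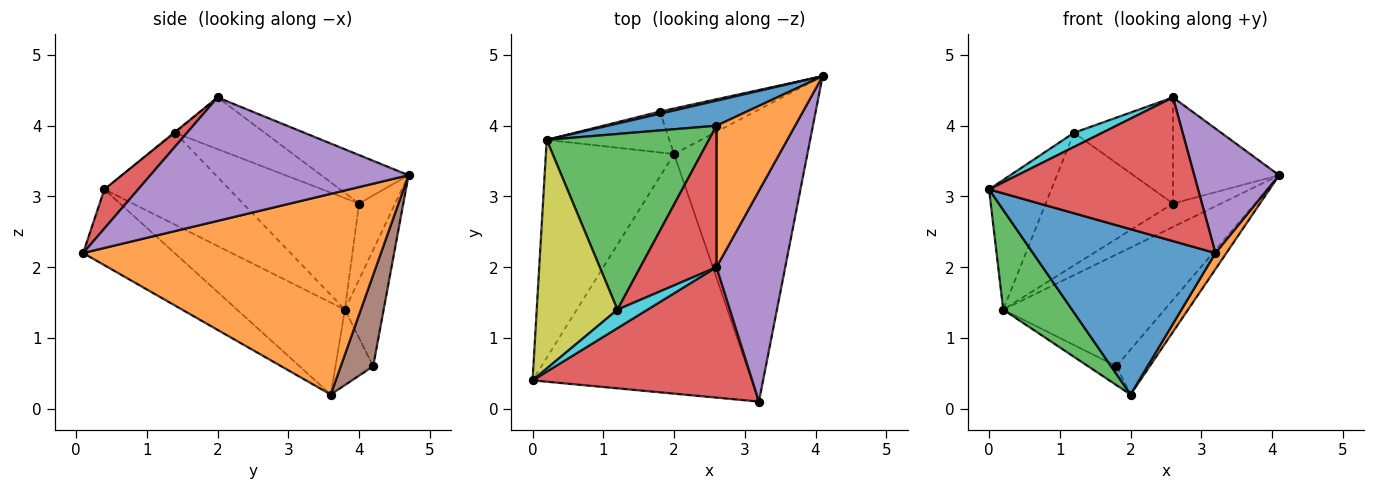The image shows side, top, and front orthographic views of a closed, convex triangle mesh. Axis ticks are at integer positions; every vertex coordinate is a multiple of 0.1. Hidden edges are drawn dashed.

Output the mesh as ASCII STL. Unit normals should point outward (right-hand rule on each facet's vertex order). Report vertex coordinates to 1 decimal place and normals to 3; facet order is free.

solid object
 facet normal -0.274 -0.546 -0.792
  outer loop
   vertex 2.0 3.6 0.2
   vertex 3.2 0.1 2.2
   vertex 0.0 0.4 3.1
  endloop
 endfacet
 facet normal 0.833 -0.031 -0.553
  outer loop
   vertex 2.0 3.6 0.2
   vertex 4.1 4.7 3.3
   vertex 3.2 0.1 2.2
  endloop
 endfacet
 facet normal -0.546 -0.349 -0.762
  outer loop
   vertex 0.2 3.8 1.4
   vertex 2.0 3.6 0.2
   vertex 0.0 0.4 3.1
  endloop
 endfacet
 facet normal 0.119 -0.735 0.667
  outer loop
   vertex 2.6 2.0 4.4
   vertex 0.0 0.4 3.1
   vertex 3.2 0.1 2.2
  endloop
 endfacet
 facet normal 0.840 -0.276 0.467
  outer loop
   vertex 2.6 2.0 4.4
   vertex 3.2 0.1 2.2
   vertex 4.1 4.7 3.3
  endloop
 endfacet
 facet normal 0.564 0.580 -0.588
  outer loop
   vertex 1.8 4.2 0.6
   vertex 4.1 4.7 3.3
   vertex 2.0 3.6 0.2
  endloop
 endfacet
 facet normal -0.234 0.972 0.019
  outer loop
   vertex 1.8 4.2 0.6
   vertex 0.2 3.8 1.4
   vertex 4.1 4.7 3.3
  endloop
 endfacet
 facet normal -0.488 0.366 -0.793
  outer loop
   vertex 1.8 4.2 0.6
   vertex 2.0 3.6 0.2
   vertex 0.2 3.8 1.4
  endloop
 endfacet
 facet normal -0.704 0.350 0.618
  outer loop
   vertex 1.2 1.4 3.9
   vertex 0.2 3.8 1.4
   vertex 0.0 0.4 3.1
  endloop
 endfacet
 facet normal -0.023 -0.607 0.794
  outer loop
   vertex 1.2 1.4 3.9
   vertex 0.0 0.4 3.1
   vertex 2.6 2.0 4.4
  endloop
 endfacet
 facet normal -0.457 0.607 0.650
  outer loop
   vertex 2.6 4.0 2.9
   vertex 4.1 4.7 3.3
   vertex 0.2 3.8 1.4
  endloop
 endfacet
 facet normal -0.442 0.538 0.717
  outer loop
   vertex 2.6 4.0 2.9
   vertex 2.6 2.0 4.4
   vertex 4.1 4.7 3.3
  endloop
 endfacet
 facet normal -0.481 0.528 0.700
  outer loop
   vertex 2.6 4.0 2.9
   vertex 0.2 3.8 1.4
   vertex 1.2 1.4 3.9
  endloop
 endfacet
 facet normal -0.477 0.527 0.703
  outer loop
   vertex 2.6 4.0 2.9
   vertex 1.2 1.4 3.9
   vertex 2.6 2.0 4.4
  endloop
 endfacet
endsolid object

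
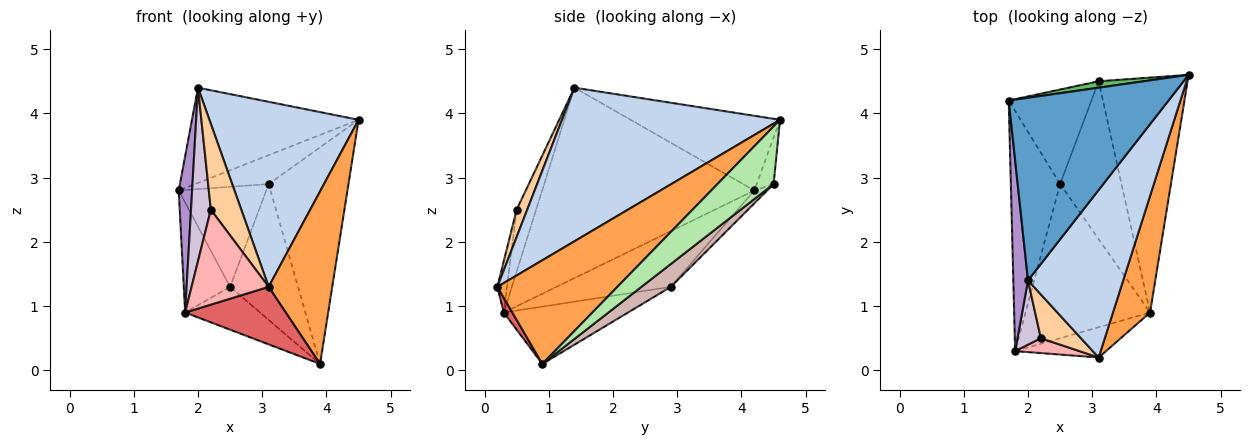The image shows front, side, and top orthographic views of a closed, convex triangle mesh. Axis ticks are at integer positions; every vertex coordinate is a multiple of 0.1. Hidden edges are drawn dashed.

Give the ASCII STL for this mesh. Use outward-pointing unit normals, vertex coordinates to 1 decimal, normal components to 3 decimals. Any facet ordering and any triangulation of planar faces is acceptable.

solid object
 facet normal -0.383 0.427 0.819
  outer loop
   vertex 2.0 1.4 4.4
   vertex 4.5 4.6 3.9
   vertex 1.7 4.2 2.8
  endloop
 endfacet
 facet normal 0.735 -0.503 0.455
  outer loop
   vertex 2.0 1.4 4.4
   vertex 3.1 0.2 1.3
   vertex 4.5 4.6 3.9
  endloop
 endfacet
 facet normal 0.843 -0.446 0.301
  outer loop
   vertex 3.9 0.9 0.1
   vertex 4.5 4.6 3.9
   vertex 3.1 0.2 1.3
  endloop
 endfacet
 facet normal 0.295 -0.851 0.434
  outer loop
   vertex 2.2 0.5 2.5
   vertex 3.1 0.2 1.3
   vertex 2.0 1.4 4.4
  endloop
 endfacet
 facet normal -0.219 0.952 0.212
  outer loop
   vertex 3.1 4.5 2.9
   vertex 1.7 4.2 2.8
   vertex 4.5 4.6 3.9
  endloop
 endfacet
 facet normal 0.430 0.612 -0.664
  outer loop
   vertex 3.1 4.5 2.9
   vertex 4.5 4.6 3.9
   vertex 3.9 0.9 0.1
  endloop
 endfacet
 facet normal 0.075 -0.882 -0.465
  outer loop
   vertex 1.8 0.3 0.9
   vertex 3.9 0.9 0.1
   vertex 3.1 0.2 1.3
  endloop
 endfacet
 facet normal -0.123 -0.981 0.153
  outer loop
   vertex 1.8 0.3 0.9
   vertex 3.1 0.2 1.3
   vertex 2.2 0.5 2.5
  endloop
 endfacet
 facet normal -0.995 -0.063 0.077
  outer loop
   vertex 1.8 0.3 0.9
   vertex 2.0 1.4 4.4
   vertex 1.7 4.2 2.8
  endloop
 endfacet
 facet normal -0.677 -0.690 0.256
  outer loop
   vertex 1.8 0.3 0.9
   vertex 2.2 0.5 2.5
   vertex 2.0 1.4 4.4
  endloop
 endfacet
 facet normal -0.106 0.723 -0.683
  outer loop
   vertex 2.5 2.9 1.3
   vertex 1.7 4.2 2.8
   vertex 3.1 4.5 2.9
  endloop
 endfacet
 facet normal 0.271 0.628 -0.730
  outer loop
   vertex 2.5 2.9 1.3
   vertex 3.1 4.5 2.9
   vertex 3.9 0.9 0.1
  endloop
 endfacet
 facet normal -0.717 0.290 -0.634
  outer loop
   vertex 2.5 2.9 1.3
   vertex 1.8 0.3 0.9
   vertex 1.7 4.2 2.8
  endloop
 endfacet
 facet normal -0.405 0.245 -0.881
  outer loop
   vertex 2.5 2.9 1.3
   vertex 3.9 0.9 0.1
   vertex 1.8 0.3 0.9
  endloop
 endfacet
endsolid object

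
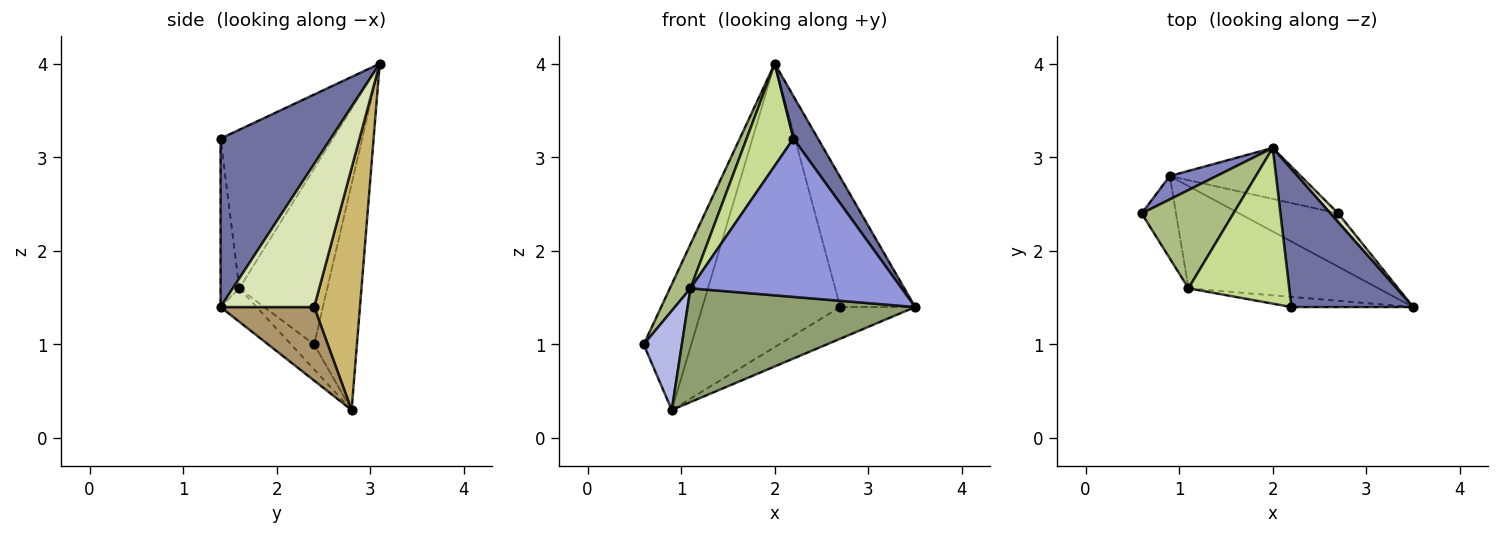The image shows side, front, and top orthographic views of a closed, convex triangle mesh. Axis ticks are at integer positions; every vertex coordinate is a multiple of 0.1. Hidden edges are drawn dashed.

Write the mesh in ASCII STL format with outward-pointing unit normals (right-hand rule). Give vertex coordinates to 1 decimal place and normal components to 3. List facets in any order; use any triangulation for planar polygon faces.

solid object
 facet normal 0.798 -0.177 0.576
  outer loop
   vertex 2.2 1.4 3.2
   vertex 3.5 1.4 1.4
   vertex 2.0 3.1 4.0
  endloop
 endfacet
 facet normal -0.662 0.737 0.137
  outer loop
   vertex 0.9 2.8 0.3
   vertex 0.6 2.4 1.0
   vertex 2.0 3.1 4.0
  endloop
 endfacet
 facet normal -0.088 -0.994 -0.064
  outer loop
   vertex 1.1 1.6 1.6
   vertex 3.5 1.4 1.4
   vertex 2.2 1.4 3.2
  endloop
 endfacet
 facet normal -0.421 -0.698 -0.579
  outer loop
   vertex 1.1 1.6 1.6
   vertex 0.6 2.4 1.0
   vertex 0.9 2.8 0.3
  endloop
 endfacet
 facet normal -0.117 -0.739 -0.664
  outer loop
   vertex 1.1 1.6 1.6
   vertex 0.9 2.8 0.3
   vertex 3.5 1.4 1.4
  endloop
 endfacet
 facet normal -0.868 -0.203 0.453
  outer loop
   vertex 1.1 1.6 1.6
   vertex 2.0 3.1 4.0
   vertex 0.6 2.4 1.0
  endloop
 endfacet
 facet normal -0.796 -0.332 0.506
  outer loop
   vertex 1.1 1.6 1.6
   vertex 2.2 1.4 3.2
   vertex 2.0 3.1 4.0
  endloop
 endfacet
 facet normal 0.780 0.624 0.042
  outer loop
   vertex 2.7 2.4 1.4
   vertex 2.0 3.1 4.0
   vertex 3.5 1.4 1.4
  endloop
 endfacet
 facet normal 0.538 0.431 -0.724
  outer loop
   vertex 2.7 2.4 1.4
   vertex 3.5 1.4 1.4
   vertex 0.9 2.8 0.3
  endloop
 endfacet
 facet normal 0.311 0.936 -0.168
  outer loop
   vertex 2.7 2.4 1.4
   vertex 0.9 2.8 0.3
   vertex 2.0 3.1 4.0
  endloop
 endfacet
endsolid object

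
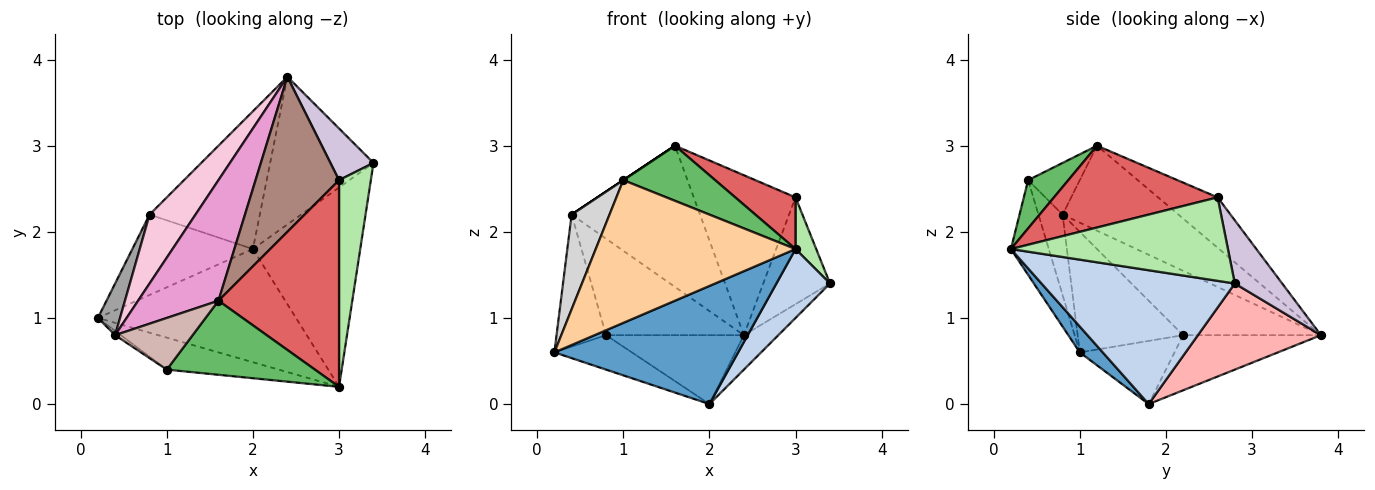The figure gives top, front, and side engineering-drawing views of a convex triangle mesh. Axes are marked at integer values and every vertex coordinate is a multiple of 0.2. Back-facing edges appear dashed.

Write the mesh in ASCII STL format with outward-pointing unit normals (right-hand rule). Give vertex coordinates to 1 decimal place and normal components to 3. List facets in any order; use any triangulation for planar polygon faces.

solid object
 facet normal 0.090 -0.719 -0.689
  outer loop
   vertex 2.0 1.8 0.0
   vertex 3.0 0.2 1.8
   vertex 0.2 1.0 0.6
  endloop
 endfacet
 facet normal 0.762 -0.211 -0.611
  outer loop
   vertex 2.0 1.8 0.0
   vertex 3.4 2.8 1.4
   vertex 3.0 0.2 1.8
  endloop
 endfacet
 facet normal -0.434 0.355 -0.828
  outer loop
   vertex 0.8 2.2 0.8
   vertex 2.0 1.8 0.0
   vertex 0.2 1.0 0.6
  endloop
 endfacet
 facet normal -0.182 -0.959 -0.215
  outer loop
   vertex 1.0 0.4 2.6
   vertex 0.2 1.0 0.6
   vertex 3.0 0.2 1.8
  endloop
 endfacet
 facet normal 0.253 -0.578 0.776
  outer loop
   vertex 1.0 0.4 2.6
   vertex 3.0 0.2 1.8
   vertex 1.6 1.2 3.0
  endloop
 endfacet
 facet normal 0.931 -0.089 0.355
  outer loop
   vertex 3.0 2.6 2.4
   vertex 3.0 0.2 1.8
   vertex 3.4 2.8 1.4
  endloop
 endfacet
 facet normal 0.550 -0.203 0.810
  outer loop
   vertex 3.0 2.6 2.4
   vertex 1.6 1.2 3.0
   vertex 3.0 0.2 1.8
  endloop
 endfacet
 facet normal 0.630 0.176 -0.756
  outer loop
   vertex 2.4 3.8 0.8
   vertex 3.4 2.8 1.4
   vertex 2.0 1.8 0.0
  endloop
 endfacet
 facet normal -0.408 0.408 -0.816
  outer loop
   vertex 2.4 3.8 0.8
   vertex 2.0 1.8 0.0
   vertex 0.8 2.2 0.8
  endloop
 endfacet
 facet normal 0.538 0.759 0.367
  outer loop
   vertex 2.4 3.8 0.8
   vertex 3.0 2.6 2.4
   vertex 3.4 2.8 1.4
  endloop
 endfacet
 facet normal -0.387 0.662 0.642
  outer loop
   vertex 2.4 3.8 0.8
   vertex 1.6 1.2 3.0
   vertex 3.0 2.6 2.4
  endloop
 endfacet
 facet normal -0.555 0.000 0.832
  outer loop
   vertex 0.4 0.8 2.2
   vertex 1.0 0.4 2.6
   vertex 1.6 1.2 3.0
  endloop
 endfacet
 facet normal -0.566 0.627 0.535
  outer loop
   vertex 0.4 0.8 2.2
   vertex 1.6 1.2 3.0
   vertex 2.4 3.8 0.8
  endloop
 endfacet
 facet normal -0.631 0.631 0.451
  outer loop
   vertex 0.4 0.8 2.2
   vertex 2.4 3.8 0.8
   vertex 0.8 2.2 0.8
  endloop
 endfacet
 facet normal -0.893 0.419 0.164
  outer loop
   vertex 0.4 0.8 2.2
   vertex 0.8 2.2 0.8
   vertex 0.2 1.0 0.6
  endloop
 endfacet
 facet normal -0.536 -0.843 -0.038
  outer loop
   vertex 0.4 0.8 2.2
   vertex 0.2 1.0 0.6
   vertex 1.0 0.4 2.6
  endloop
 endfacet
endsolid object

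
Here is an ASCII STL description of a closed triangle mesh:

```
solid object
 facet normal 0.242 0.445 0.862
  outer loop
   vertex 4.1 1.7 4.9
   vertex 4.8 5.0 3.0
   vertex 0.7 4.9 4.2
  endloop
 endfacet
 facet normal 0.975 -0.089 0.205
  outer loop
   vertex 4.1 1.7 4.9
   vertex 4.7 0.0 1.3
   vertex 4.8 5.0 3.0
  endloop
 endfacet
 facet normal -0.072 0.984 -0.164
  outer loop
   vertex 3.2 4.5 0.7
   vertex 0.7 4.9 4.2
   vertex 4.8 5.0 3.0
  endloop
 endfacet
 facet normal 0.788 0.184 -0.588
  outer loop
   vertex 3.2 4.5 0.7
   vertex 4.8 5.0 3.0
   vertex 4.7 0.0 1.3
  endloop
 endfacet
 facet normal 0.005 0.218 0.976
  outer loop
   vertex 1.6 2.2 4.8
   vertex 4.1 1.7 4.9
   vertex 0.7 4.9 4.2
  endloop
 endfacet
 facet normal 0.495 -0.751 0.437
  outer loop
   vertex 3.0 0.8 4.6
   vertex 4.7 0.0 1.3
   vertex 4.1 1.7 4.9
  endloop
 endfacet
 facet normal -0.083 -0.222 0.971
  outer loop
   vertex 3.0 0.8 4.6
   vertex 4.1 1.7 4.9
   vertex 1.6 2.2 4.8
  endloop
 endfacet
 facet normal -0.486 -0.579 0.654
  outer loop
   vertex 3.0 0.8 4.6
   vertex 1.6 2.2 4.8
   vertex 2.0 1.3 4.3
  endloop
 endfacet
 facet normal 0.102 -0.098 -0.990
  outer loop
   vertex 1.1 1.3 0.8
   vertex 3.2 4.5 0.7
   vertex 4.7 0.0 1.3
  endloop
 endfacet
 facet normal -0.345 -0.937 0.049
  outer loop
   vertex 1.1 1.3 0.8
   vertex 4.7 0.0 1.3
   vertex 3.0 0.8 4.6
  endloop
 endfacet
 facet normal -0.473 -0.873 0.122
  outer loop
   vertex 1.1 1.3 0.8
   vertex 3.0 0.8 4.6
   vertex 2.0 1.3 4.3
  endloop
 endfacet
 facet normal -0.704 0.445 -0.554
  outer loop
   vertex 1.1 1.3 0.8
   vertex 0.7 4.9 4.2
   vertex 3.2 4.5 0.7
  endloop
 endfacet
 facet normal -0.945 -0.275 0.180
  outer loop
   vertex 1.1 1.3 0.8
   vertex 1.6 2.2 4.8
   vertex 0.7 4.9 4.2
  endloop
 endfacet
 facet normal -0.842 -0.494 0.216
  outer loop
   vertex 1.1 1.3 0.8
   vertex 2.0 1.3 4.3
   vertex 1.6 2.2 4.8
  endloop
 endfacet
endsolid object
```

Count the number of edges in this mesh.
21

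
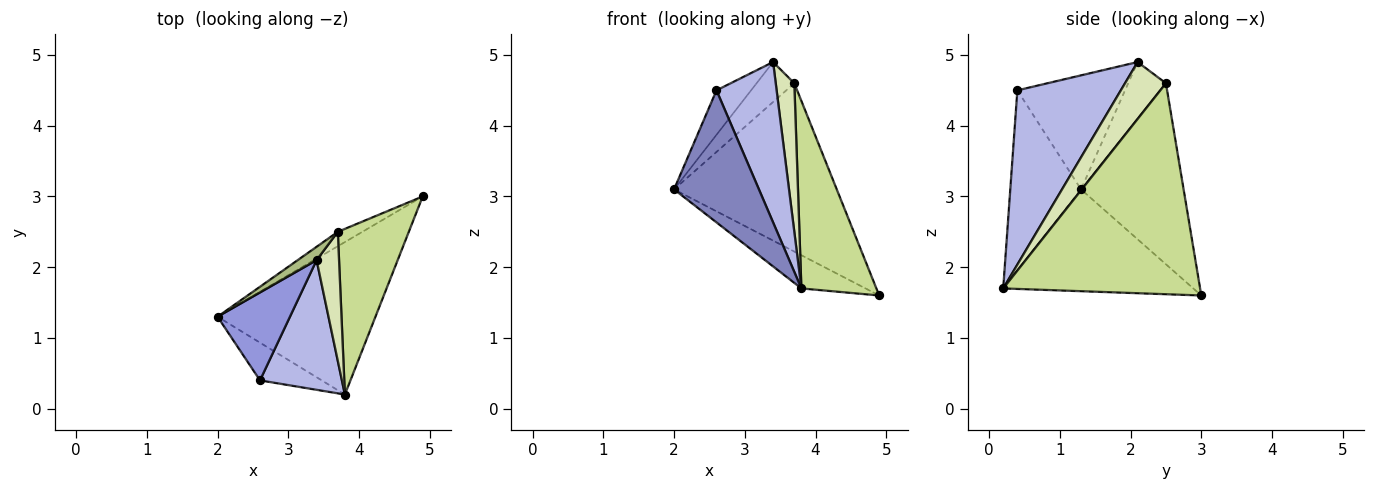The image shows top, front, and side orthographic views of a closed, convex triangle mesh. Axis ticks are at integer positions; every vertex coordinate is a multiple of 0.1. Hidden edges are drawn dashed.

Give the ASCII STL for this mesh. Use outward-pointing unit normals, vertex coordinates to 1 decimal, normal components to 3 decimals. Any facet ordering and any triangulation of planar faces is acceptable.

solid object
 facet normal -0.533 0.180 -0.827
  outer loop
   vertex 3.8 0.2 1.7
   vertex 2.0 1.3 3.1
   vertex 4.9 3.0 1.6
  endloop
 endfacet
 facet normal -0.625 -0.750 -0.214
  outer loop
   vertex 2.6 0.4 4.5
   vertex 2.0 1.3 3.1
   vertex 3.8 0.2 1.7
  endloop
 endfacet
 facet normal -0.815 0.262 0.517
  outer loop
   vertex 2.6 0.4 4.5
   vertex 3.4 2.1 4.9
   vertex 2.0 1.3 3.1
  endloop
 endfacet
 facet normal 0.801 -0.466 0.377
  outer loop
   vertex 2.6 0.4 4.5
   vertex 3.8 0.2 1.7
   vertex 3.4 2.1 4.9
  endloop
 endfacet
 facet normal -0.532 0.844 -0.072
  outer loop
   vertex 3.7 2.5 4.6
   vertex 4.9 3.0 1.6
   vertex 2.0 1.3 3.1
  endloop
 endfacet
 facet normal -0.688 0.688 0.229
  outer loop
   vertex 3.7 2.5 4.6
   vertex 2.0 1.3 3.1
   vertex 3.4 2.1 4.9
  endloop
 endfacet
 facet normal 0.891 -0.340 0.300
  outer loop
   vertex 3.7 2.5 4.6
   vertex 3.8 0.2 1.7
   vertex 4.9 3.0 1.6
  endloop
 endfacet
 facet normal 0.857 -0.389 0.338
  outer loop
   vertex 3.7 2.5 4.6
   vertex 3.4 2.1 4.9
   vertex 3.8 0.2 1.7
  endloop
 endfacet
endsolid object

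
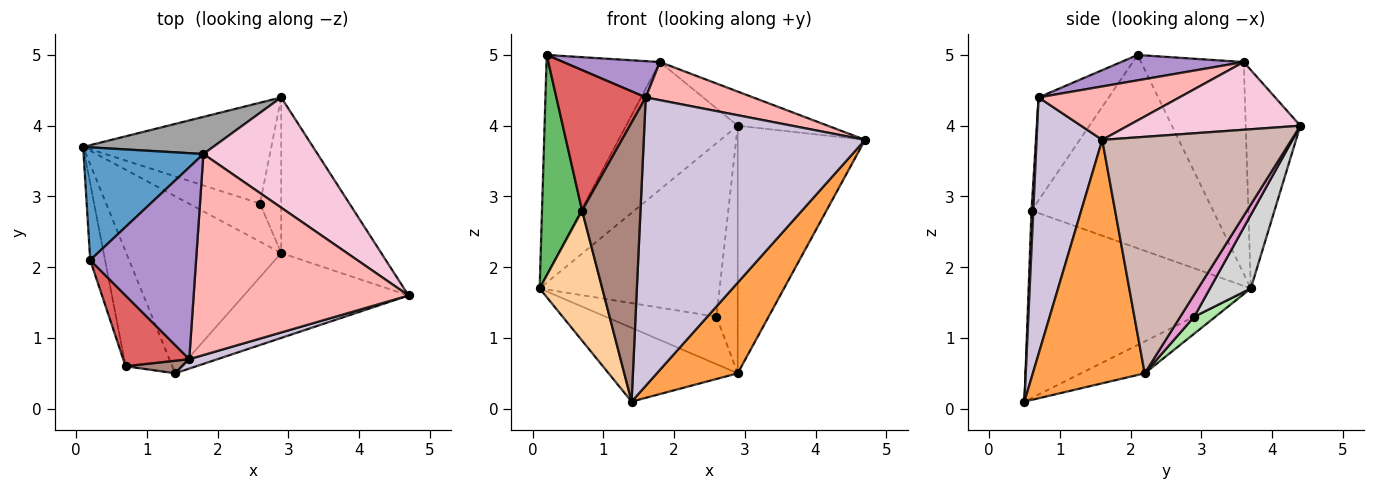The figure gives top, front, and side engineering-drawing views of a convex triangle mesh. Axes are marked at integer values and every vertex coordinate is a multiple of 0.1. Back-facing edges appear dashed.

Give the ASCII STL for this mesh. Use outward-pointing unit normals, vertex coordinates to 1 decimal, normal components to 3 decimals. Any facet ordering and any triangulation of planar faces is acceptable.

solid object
 facet normal -0.627 0.693 0.355
  outer loop
   vertex 1.8 3.6 4.9
   vertex 0.1 3.7 1.7
   vertex 0.2 2.1 5.0
  endloop
 endfacet
 facet normal -0.186 0.378 -0.907
  outer loop
   vertex 2.9 2.2 0.5
   vertex 1.4 0.5 0.1
   vertex 0.1 3.7 1.7
  endloop
 endfacet
 facet normal 0.710 -0.514 -0.481
  outer loop
   vertex 2.9 2.2 0.5
   vertex 4.7 1.6 3.8
   vertex 1.4 0.5 0.1
  endloop
 endfacet
 facet normal -0.936 -0.264 -0.233
  outer loop
   vertex 0.7 0.6 2.8
   vertex 0.1 3.7 1.7
   vertex 1.4 0.5 0.1
  endloop
 endfacet
 facet normal -0.974 -0.215 -0.075
  outer loop
   vertex 0.7 0.6 2.8
   vertex 0.2 2.1 5.0
   vertex 0.1 3.7 1.7
  endloop
 endfacet
 facet normal 0.148 0.771 -0.619
  outer loop
   vertex 2.6 2.9 1.3
   vertex 2.9 2.2 0.5
   vertex 0.1 3.7 1.7
  endloop
 endfacet
 facet normal -0.574 -0.732 0.368
  outer loop
   vertex 1.6 0.7 4.4
   vertex 0.2 2.1 5.0
   vertex 0.7 0.6 2.8
  endloop
 endfacet
 facet normal 0.237 -0.181 0.954
  outer loop
   vertex 1.6 0.7 4.4
   vertex 4.7 1.6 3.8
   vertex 1.8 3.6 4.9
  endloop
 endfacet
 facet normal 0.229 -0.181 0.956
  outer loop
   vertex 1.6 0.7 4.4
   vertex 1.8 3.6 4.9
   vertex 0.2 2.1 5.0
  endloop
 endfacet
 facet normal 0.284 -0.958 0.031
  outer loop
   vertex 1.6 0.7 4.4
   vertex 1.4 0.5 0.1
   vertex 4.7 1.6 3.8
  endloop
 endfacet
 facet normal 0.031 -0.999 0.045
  outer loop
   vertex 1.6 0.7 4.4
   vertex 0.7 0.6 2.8
   vertex 1.4 0.5 0.1
  endloop
 endfacet
 facet normal 0.783 0.527 -0.331
  outer loop
   vertex 2.9 4.4 4.0
   vertex 4.7 1.6 3.8
   vertex 2.9 2.2 0.5
  endloop
 endfacet
 facet normal 0.486 0.740 -0.465
  outer loop
   vertex 2.9 4.4 4.0
   vertex 2.9 2.2 0.5
   vertex 2.6 2.9 1.3
  endloop
 endfacet
 facet normal 0.493 0.257 0.831
  outer loop
   vertex 2.9 4.4 4.0
   vertex 1.8 3.6 4.9
   vertex 4.7 1.6 3.8
  endloop
 endfacet
 facet normal -0.425 0.869 0.253
  outer loop
   vertex 2.9 4.4 4.0
   vertex 0.1 3.7 1.7
   vertex 1.8 3.6 4.9
  endloop
 endfacet
 facet normal 0.193 0.849 -0.493
  outer loop
   vertex 2.9 4.4 4.0
   vertex 2.6 2.9 1.3
   vertex 0.1 3.7 1.7
  endloop
 endfacet
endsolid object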